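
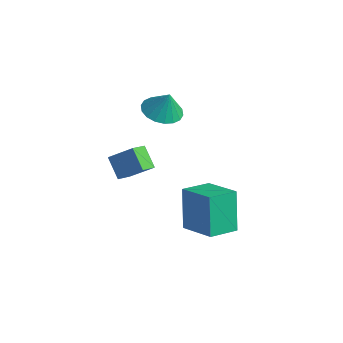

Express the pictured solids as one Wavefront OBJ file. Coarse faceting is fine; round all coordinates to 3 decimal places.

v -0.603 -0.319 -2.622
v -1.488 -0.143 -1.772
v -0.815 0.529 -3.019
v -1.7 0.705 -2.169
v 0.34 0.315 -1.771
v -0.545 0.491 -0.921
v 0.128 1.163 -2.168
v -0.757 1.339 -1.318
v 2.129 1.066 -4.984
v 1.517 1.543 -2.99
v 2.236 2.528 -5.301
v 1.624 3.005 -3.307
v 3.916 1.055 -4.433
v 3.304 1.532 -2.439
v 4.023 2.517 -4.75
v 3.411 2.994 -2.756
v -2.412 3.766 -1.052
v -1.909 2.905 -1.12
v -2.028 3.894 0.172
v -1.607 3.206 -1.247
v -1.464 3.619 -1.334
v -1.509 4.06 -1.366
v -1.733 4.443 -1.336
v -2.092 4.693 -1.25
v -2.514 4.758 -1.124
v -2.915 4.628 -0.984
v -3.217 4.326 -0.858
v -3.36 3.914 -0.771
v -3.315 3.472 -0.739
v -3.091 3.089 -0.769
v -2.732 2.84 -0.855
v -2.31 2.774 -0.981
f 2 4 1
f 5 2 1
f 1 4 3
f 3 5 1
f 2 8 4
f 6 2 5
f 6 8 2
f 4 8 3
f 7 5 3
f 3 8 7
f 7 6 5
f 8 6 7
f 10 12 9
f 13 10 9
f 9 12 11
f 11 13 9
f 10 16 12
f 14 10 13
f 14 16 10
f 12 16 11
f 15 13 11
f 11 16 15
f 15 14 13
f 16 14 15
f 18 17 20
f 18 20 19
f 20 17 21
f 20 21 19
f 21 17 22
f 21 22 19
f 22 17 23
f 22 23 19
f 23 17 24
f 23 24 19
f 24 17 25
f 24 25 19
f 25 17 26
f 25 26 19
f 26 17 27
f 26 27 19
f 27 17 28
f 27 28 19
f 28 17 29
f 28 29 19
f 29 17 30
f 29 30 19
f 30 17 31
f 30 31 19
f 31 17 32
f 31 32 19
f 32 17 18
f 32 18 19



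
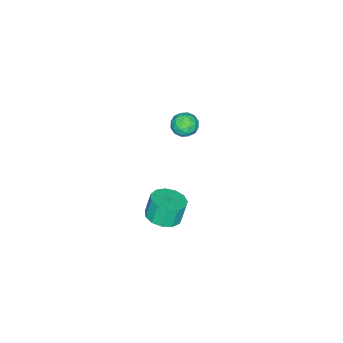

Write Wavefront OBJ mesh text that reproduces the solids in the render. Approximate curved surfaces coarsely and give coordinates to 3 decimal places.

v -3.18 0.766 -2.873
v -2.666 0.874 -3.476
v -3.834 -0.094 -3.584
v -3.32 0.014 -4.187
v -3.08 -0.351 -3.517
v -2.676 0.181 -3.078
v -3.824 0.599 -3.982
v -3.42 1.131 -3.543
v -3.064 0.77 -4.161
v -2.604 0.183 -3.874
v -3.896 0.597 -3.186
v -3.436 0.01 -2.899
v -2.866 0.896 -3.112
v -3.634 -0.116 -3.948
v -3.493 -0.33 -3.554
v -3.191 -0.267 -3.908
v -2.872 0.488 -2.878
v -2.57 0.552 -3.232
v -2.813 -0.168 -3.256
v -3.93 0.228 -3.828
v -3.628 0.292 -4.182
v -3.309 1.047 -3.152
v -3.007 1.11 -3.506
v -3.687 0.948 -3.804
v -2.798 0.898 -3.869
v -3.182 0.392 -4.287
v -3.478 0.736 -4.167
v -3.241 1.049 -3.909
v -2.527 0.553 -3.7
v -2.911 0.047 -4.118
v -2.771 -0.167 -3.724
v -2.533 0.146 -3.466
v -2.761 0.492 -4.103
v -3.589 0.733 -2.942
v -3.973 0.227 -3.36
v -3.967 0.634 -3.594
v -3.729 0.947 -3.336
v -3.318 0.388 -2.773
v -3.702 -0.118 -3.191
v -3.259 -0.269 -3.151
v -3.022 0.044 -2.893
v -3.739 0.288 -2.957
v 3.581 3.396 -3.28
v 4.481 3.31 -3.026
v 4.16 3.438 -1.845
v 3.259 3.524 -2.1
v 4.397 3.827 -3.105
v 4.076 3.955 -1.924
v 4.054 4.207 -3.24
v 3.733 4.335 -2.059
v 3.56 4.33 -3.387
v 3.239 4.458 -2.207
v 3.073 4.156 -3.501
v 2.752 4.284 -2.32
v 2.747 3.741 -3.544
v 2.426 3.869 -2.364
v 2.686 3.216 -3.504
v 2.364 3.344 -2.324
v 2.908 2.749 -3.393
v 2.587 2.877 -2.212
v 3.345 2.487 -3.246
v 3.023 2.615 -2.065
v 3.856 2.513 -3.11
v 3.535 2.642 -1.929
v 4.28 2.82 -3.028
v 3.958 2.949 -1.847
f 1 38 17
f 38 12 41
f 17 41 6
f 38 41 17
f 1 17 13
f 17 6 18
f 13 18 2
f 17 18 13
f 1 13 22
f 13 2 23
f 22 23 8
f 13 23 22
f 1 22 34
f 22 8 37
f 34 37 11
f 22 37 34
f 1 34 38
f 34 11 42
f 38 42 12
f 34 42 38
f 2 18 29
f 18 6 32
f 29 32 10
f 18 32 29
f 6 41 19
f 41 12 40
f 19 40 5
f 41 40 19
f 12 42 39
f 42 11 35
f 39 35 3
f 42 35 39
f 11 37 36
f 37 8 24
f 36 24 7
f 37 24 36
f 8 23 28
f 23 2 25
f 28 25 9
f 23 25 28
f 4 30 16
f 30 10 31
f 16 31 5
f 30 31 16
f 4 16 14
f 16 5 15
f 14 15 3
f 16 15 14
f 4 14 21
f 14 3 20
f 21 20 7
f 14 20 21
f 4 21 26
f 21 7 27
f 26 27 9
f 21 27 26
f 4 26 30
f 26 9 33
f 30 33 10
f 26 33 30
f 5 31 19
f 31 10 32
f 19 32 6
f 31 32 19
f 3 15 39
f 15 5 40
f 39 40 12
f 15 40 39
f 7 20 36
f 20 3 35
f 36 35 11
f 20 35 36
f 9 27 28
f 27 7 24
f 28 24 8
f 27 24 28
f 10 33 29
f 33 9 25
f 29 25 2
f 33 25 29
f 44 43 47
f 44 47 45
f 45 47 48
f 45 48 46
f 47 43 49
f 47 49 48
f 48 49 50
f 48 50 46
f 49 43 51
f 49 51 50
f 50 51 52
f 50 52 46
f 51 43 53
f 51 53 52
f 52 53 54
f 52 54 46
f 53 43 55
f 53 55 54
f 54 55 56
f 54 56 46
f 55 43 57
f 55 57 56
f 56 57 58
f 56 58 46
f 57 43 59
f 57 59 58
f 58 59 60
f 58 60 46
f 59 43 61
f 59 61 60
f 60 61 62
f 60 62 46
f 61 43 63
f 61 63 62
f 62 63 64
f 62 64 46
f 63 43 65
f 63 65 64
f 64 65 66
f 64 66 46
f 65 43 44
f 65 44 66
f 66 44 45
f 66 45 46



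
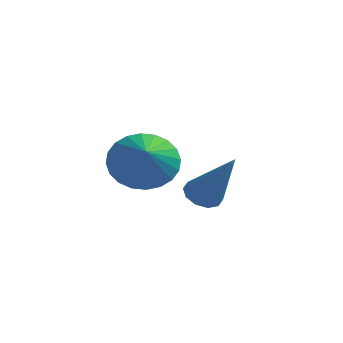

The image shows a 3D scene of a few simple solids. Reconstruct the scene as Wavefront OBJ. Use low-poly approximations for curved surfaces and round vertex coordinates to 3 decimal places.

v -1.084 1.502 -1.324
v -0.617 1.439 -1.662
v 0.004 1.038 0.264
v -0.631 1.781 -1.553
v -0.817 2.016 -1.357
v -1.106 2.054 -1.148
v -1.386 1.882 -1.006
v -1.551 1.564 -0.985
v -1.538 1.223 -1.094
v -1.352 0.988 -1.291
v -1.063 0.95 -1.5
v -0.783 1.122 -1.642
v -3.563 3.107 -1.073
v -2.928 2.84 -1.852
v -3.017 2.113 -0.287
v -2.704 3.117 -1.658
v -2.61 3.392 -1.375
v -2.661 3.624 -1.046
v -2.85 3.777 -0.721
v -3.147 3.828 -0.45
v -3.508 3.77 -0.273
v -3.877 3.61 -0.218
v -4.198 3.374 -0.294
v -4.423 3.097 -0.488
v -4.517 2.822 -0.771
v -4.465 2.59 -1.1
v -4.277 2.437 -1.425
v -3.979 2.386 -1.696
v -3.619 2.445 -1.873
v -3.25 2.604 -1.927
f 2 1 4
f 2 4 3
f 4 1 5
f 4 5 3
f 5 1 6
f 5 6 3
f 6 1 7
f 6 7 3
f 7 1 8
f 7 8 3
f 8 1 9
f 8 9 3
f 9 1 10
f 9 10 3
f 10 1 11
f 10 11 3
f 11 1 12
f 11 12 3
f 12 1 2
f 12 2 3
f 14 13 16
f 14 16 15
f 16 13 17
f 16 17 15
f 17 13 18
f 17 18 15
f 18 13 19
f 18 19 15
f 19 13 20
f 19 20 15
f 20 13 21
f 20 21 15
f 21 13 22
f 21 22 15
f 22 13 23
f 22 23 15
f 23 13 24
f 23 24 15
f 24 13 25
f 24 25 15
f 25 13 26
f 25 26 15
f 26 13 27
f 26 27 15
f 27 13 28
f 27 28 15
f 28 13 29
f 28 29 15
f 29 13 30
f 29 30 15
f 30 13 14
f 30 14 15



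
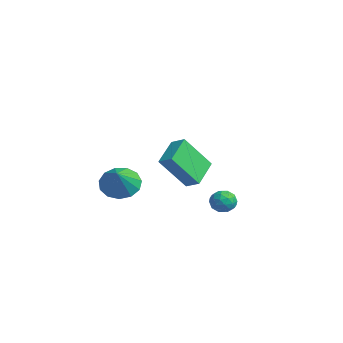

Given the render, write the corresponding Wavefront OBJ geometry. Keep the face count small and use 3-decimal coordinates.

v -2.873 -3.16 -1.051
v -2.238 -3.476 -1.865
v -1.727 -3.8 0.091
v -2.065 -2.91 -1.722
v -2.149 -2.424 -1.366
v -2.462 -2.172 -0.91
v -2.907 -2.233 -0.499
v -3.34 -2.589 -0.263
v -3.626 -3.126 -0.277
v -3.672 -3.674 -0.537
v -3.465 -4.059 -0.961
v -3.07 -4.159 -1.413
v -2.612 -3.941 -1.75
v 1.849 0.937 -1.512
v 2.277 0.352 -1.523
v 1.003 0.308 -0.997
v 1.431 -0.277 -1.008
v 1.591 0.282 -0.573
v 2.114 0.67 -0.892
v 1.166 -0.01 -1.628
v 1.689 0.378 -1.947
v 1.855 -0.234 -1.595
v 2.118 -0.053 -0.943
v 1.162 0.713 -1.577
v 1.425 0.894 -0.925
v 2.137 0.7 -1.563
v 1.143 -0.04 -0.957
v 1.237 0.289 -0.702
v 1.489 -0.055 -0.708
v 2.042 0.887 -1.192
v 2.293 0.543 -1.199
v 1.89 0.502 -0.64
v 0.987 0.117 -1.321
v 1.238 -0.227 -1.328
v 1.791 0.715 -1.812
v 2.043 0.371 -1.818
v 1.39 0.158 -1.88
v 2.141 0.011 -1.611
v 1.644 -0.358 -1.308
v 1.488 -0.201 -1.673
v 1.795 0.027 -1.86
v 2.296 0.117 -1.228
v 1.798 -0.252 -0.925
v 1.892 0.076 -0.67
v 2.2 0.305 -0.857
v 2.047 -0.227 -1.27
v 1.482 0.912 -1.595
v 0.984 0.543 -1.292
v 1.08 0.355 -1.663
v 1.388 0.584 -1.85
v 1.636 1.018 -1.212
v 1.139 0.649 -0.909
v 1.485 0.633 -0.66
v 1.792 0.861 -0.847
v 1.233 0.887 -1.25
v 3.587 -3.89 2.597
v 2.586 -2.798 3.369
v 3.72 -2.565 0.896
v 2.719 -1.474 1.668
v 4.241 -3.526 2.932
v 3.24 -2.435 3.704
v 4.374 -2.202 1.231
v 3.373 -1.11 2.003
f 2 1 4
f 2 4 3
f 4 1 5
f 4 5 3
f 5 1 6
f 5 6 3
f 6 1 7
f 6 7 3
f 7 1 8
f 7 8 3
f 8 1 9
f 8 9 3
f 9 1 10
f 9 10 3
f 10 1 11
f 10 11 3
f 11 1 12
f 11 12 3
f 12 1 13
f 12 13 3
f 13 1 2
f 13 2 3
f 14 51 30
f 51 25 54
f 30 54 19
f 51 54 30
f 14 30 26
f 30 19 31
f 26 31 15
f 30 31 26
f 14 26 35
f 26 15 36
f 35 36 21
f 26 36 35
f 14 35 47
f 35 21 50
f 47 50 24
f 35 50 47
f 14 47 51
f 47 24 55
f 51 55 25
f 47 55 51
f 15 31 42
f 31 19 45
f 42 45 23
f 31 45 42
f 19 54 32
f 54 25 53
f 32 53 18
f 54 53 32
f 25 55 52
f 55 24 48
f 52 48 16
f 55 48 52
f 24 50 49
f 50 21 37
f 49 37 20
f 50 37 49
f 21 36 41
f 36 15 38
f 41 38 22
f 36 38 41
f 17 43 29
f 43 23 44
f 29 44 18
f 43 44 29
f 17 29 27
f 29 18 28
f 27 28 16
f 29 28 27
f 17 27 34
f 27 16 33
f 34 33 20
f 27 33 34
f 17 34 39
f 34 20 40
f 39 40 22
f 34 40 39
f 17 39 43
f 39 22 46
f 43 46 23
f 39 46 43
f 18 44 32
f 44 23 45
f 32 45 19
f 44 45 32
f 16 28 52
f 28 18 53
f 52 53 25
f 28 53 52
f 20 33 49
f 33 16 48
f 49 48 24
f 33 48 49
f 22 40 41
f 40 20 37
f 41 37 21
f 40 37 41
f 23 46 42
f 46 22 38
f 42 38 15
f 46 38 42
f 57 59 56
f 60 57 56
f 56 59 58
f 58 60 56
f 57 63 59
f 61 57 60
f 61 63 57
f 59 63 58
f 62 60 58
f 58 63 62
f 62 61 60
f 63 61 62



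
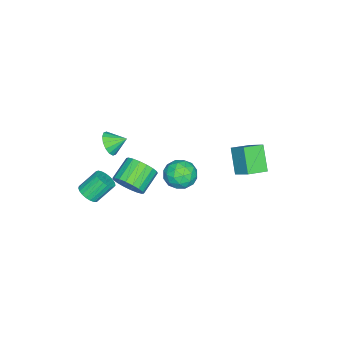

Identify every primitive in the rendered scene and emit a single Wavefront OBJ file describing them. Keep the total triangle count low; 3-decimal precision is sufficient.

v 0.753 -2.604 1.737
v 1.312 -2.729 2.267
v 0.487 -1.736 2.223
v 1.49 -2.512 1.977
v 1.47 -2.32 1.622
v 1.259 -2.203 1.299
v 0.912 -2.194 1.092
v 0.523 -2.295 1.059
v 0.195 -2.479 1.207
v 0.017 -2.696 1.497
v 0.036 -2.888 1.851
v 0.247 -3.005 2.175
v 0.594 -3.014 2.381
v 0.984 -2.913 2.415
v -0.023 -1.946 -2.405
v 0.465 -1.859 -1.571
v -0.828 -1.588 -0.841
v -1.317 -1.674 -1.675
v 0.464 -1.455 -1.724
v -0.83 -1.184 -0.994
v 0.366 -1.149 -2.012
v -0.928 -0.878 -1.282
v 0.191 -1 -2.377
v -1.103 -0.729 -1.647
v -0.027 -1.038 -2.748
v -1.32 -0.767 -2.018
v -0.243 -1.256 -3.051
v -1.537 -0.985 -2.321
v -0.416 -1.611 -3.226
v -1.71 -1.34 -2.496
v -0.512 -2.032 -3.239
v -1.805 -1.761 -2.509
v -0.51 -2.436 -3.086
v -1.804 -2.165 -2.356
v -0.412 -2.742 -2.798
v -1.706 -2.471 -2.068
v -0.237 -2.891 -2.433
v -1.531 -2.62 -1.703
v -0.02 -2.853 -2.062
v -1.313 -2.582 -1.332
v 0.197 -2.635 -1.759
v -1.097 -2.364 -1.029
v 0.37 -2.28 -1.584
v -0.924 -2.009 -0.854
v 1.543 -3.572 -2.271
v 1.983 -3.051 -2.38
v 1.357 -2.308 -1.358
v 0.917 -2.828 -1.249
v 1.768 -2.987 -2.559
v 1.142 -2.243 -1.537
v 1.514 -3.023 -2.688
v 0.888 -2.279 -1.666
v 1.266 -3.154 -2.745
v 0.64 -2.41 -1.723
v 1.065 -3.357 -2.72
v 0.439 -2.614 -1.698
v 0.947 -3.598 -2.617
v 0.321 -2.854 -1.596
v 0.932 -3.834 -2.454
v 0.306 -3.09 -1.433
v 1.022 -4.025 -2.26
v 0.396 -3.281 -1.239
v 1.203 -4.137 -2.068
v 0.577 -3.393 -1.046
v 1.443 -4.152 -1.91
v 0.817 -3.408 -0.889
v 1.699 -4.066 -1.815
v 1.073 -3.322 -0.794
v 1.929 -3.895 -1.799
v 1.303 -3.151 -0.777
v 2.092 -3.668 -1.864
v 1.466 -2.924 -0.843
v 2.16 -3.424 -2
v 1.534 -2.681 -0.978
v 2.121 -3.206 -2.182
v 1.496 -2.463 -1.161
v -2.867 0.583 -2.941
v -2.229 -0.203 -3.064
v -3.951 -0.137 -3.956
v -3.313 -0.923 -4.079
v -3.772 -0.775 -3.181
v -3.103 -0.33 -2.553
v -3.077 -0.01 -4.467
v -2.408 0.435 -3.839
v -2.359 -0.569 -4.007
v -2.789 -1.043 -3.212
v -3.391 0.703 -3.808
v -3.821 0.229 -3.013
v -2.453 0.254 -2.914
v -3.727 -0.594 -4.106
v -3.997 -0.507 -3.578
v -3.622 -0.969 -3.651
v -2.966 0.179 -2.613
v -2.591 -0.283 -2.686
v -3.499 -0.62 -2.754
v -3.589 -0.057 -4.334
v -3.214 -0.519 -4.407
v -2.558 0.629 -3.369
v -2.183 0.167 -3.442
v -2.681 0.28 -4.266
v -2.154 -0.424 -3.54
v -2.791 -0.848 -4.137
v -2.653 -0.311 -4.364
v -2.259 -0.049 -3.996
v -2.407 -0.702 -3.073
v -3.044 -1.126 -3.669
v -3.314 -1.039 -3.141
v -2.92 -0.777 -2.773
v -2.483 -0.918 -3.627
v -3.136 0.786 -3.351
v -3.773 0.362 -3.947
v -3.26 0.437 -4.247
v -2.866 0.699 -3.879
v -3.389 0.508 -2.883
v -4.026 0.084 -3.48
v -3.921 -0.291 -3.024
v -3.527 -0.029 -2.656
v -3.697 0.578 -3.393
v -4.689 3.281 -1.071
v -4.215 4.179 -0.308
v -3.761 3.894 -2.37
v -3.288 4.793 -1.607
v -3.732 2.507 -0.753
v -3.259 3.406 0.01
v -2.805 3.121 -2.052
v -2.331 4.019 -1.289
f 2 1 4
f 2 4 3
f 4 1 5
f 4 5 3
f 5 1 6
f 5 6 3
f 6 1 7
f 6 7 3
f 7 1 8
f 7 8 3
f 8 1 9
f 8 9 3
f 9 1 10
f 9 10 3
f 10 1 11
f 10 11 3
f 11 1 12
f 11 12 3
f 12 1 13
f 12 13 3
f 13 1 14
f 13 14 3
f 14 1 2
f 14 2 3
f 16 15 19
f 16 19 17
f 17 19 20
f 17 20 18
f 19 15 21
f 19 21 20
f 20 21 22
f 20 22 18
f 21 15 23
f 21 23 22
f 22 23 24
f 22 24 18
f 23 15 25
f 23 25 24
f 24 25 26
f 24 26 18
f 25 15 27
f 25 27 26
f 26 27 28
f 26 28 18
f 27 15 29
f 27 29 28
f 28 29 30
f 28 30 18
f 29 15 31
f 29 31 30
f 30 31 32
f 30 32 18
f 31 15 33
f 31 33 32
f 32 33 34
f 32 34 18
f 33 15 35
f 33 35 34
f 34 35 36
f 34 36 18
f 35 15 37
f 35 37 36
f 36 37 38
f 36 38 18
f 37 15 39
f 37 39 38
f 38 39 40
f 38 40 18
f 39 15 41
f 39 41 40
f 40 41 42
f 40 42 18
f 41 15 43
f 41 43 42
f 42 43 44
f 42 44 18
f 43 15 16
f 43 16 44
f 44 16 17
f 44 17 18
f 46 45 49
f 46 49 47
f 47 49 50
f 47 50 48
f 49 45 51
f 49 51 50
f 50 51 52
f 50 52 48
f 51 45 53
f 51 53 52
f 52 53 54
f 52 54 48
f 53 45 55
f 53 55 54
f 54 55 56
f 54 56 48
f 55 45 57
f 55 57 56
f 56 57 58
f 56 58 48
f 57 45 59
f 57 59 58
f 58 59 60
f 58 60 48
f 59 45 61
f 59 61 60
f 60 61 62
f 60 62 48
f 61 45 63
f 61 63 62
f 62 63 64
f 62 64 48
f 63 45 65
f 63 65 64
f 64 65 66
f 64 66 48
f 65 45 67
f 65 67 66
f 66 67 68
f 66 68 48
f 67 45 69
f 67 69 68
f 68 69 70
f 68 70 48
f 69 45 71
f 69 71 70
f 70 71 72
f 70 72 48
f 71 45 73
f 71 73 72
f 72 73 74
f 72 74 48
f 73 45 75
f 73 75 74
f 74 75 76
f 74 76 48
f 75 45 46
f 75 46 76
f 76 46 47
f 76 47 48
f 77 114 93
f 114 88 117
f 93 117 82
f 114 117 93
f 77 93 89
f 93 82 94
f 89 94 78
f 93 94 89
f 77 89 98
f 89 78 99
f 98 99 84
f 89 99 98
f 77 98 110
f 98 84 113
f 110 113 87
f 98 113 110
f 77 110 114
f 110 87 118
f 114 118 88
f 110 118 114
f 78 94 105
f 94 82 108
f 105 108 86
f 94 108 105
f 82 117 95
f 117 88 116
f 95 116 81
f 117 116 95
f 88 118 115
f 118 87 111
f 115 111 79
f 118 111 115
f 87 113 112
f 113 84 100
f 112 100 83
f 113 100 112
f 84 99 104
f 99 78 101
f 104 101 85
f 99 101 104
f 80 106 92
f 106 86 107
f 92 107 81
f 106 107 92
f 80 92 90
f 92 81 91
f 90 91 79
f 92 91 90
f 80 90 97
f 90 79 96
f 97 96 83
f 90 96 97
f 80 97 102
f 97 83 103
f 102 103 85
f 97 103 102
f 80 102 106
f 102 85 109
f 106 109 86
f 102 109 106
f 81 107 95
f 107 86 108
f 95 108 82
f 107 108 95
f 79 91 115
f 91 81 116
f 115 116 88
f 91 116 115
f 83 96 112
f 96 79 111
f 112 111 87
f 96 111 112
f 85 103 104
f 103 83 100
f 104 100 84
f 103 100 104
f 86 109 105
f 109 85 101
f 105 101 78
f 109 101 105
f 120 122 119
f 123 120 119
f 119 122 121
f 121 123 119
f 120 126 122
f 124 120 123
f 124 126 120
f 122 126 121
f 125 123 121
f 121 126 125
f 125 124 123
f 126 124 125



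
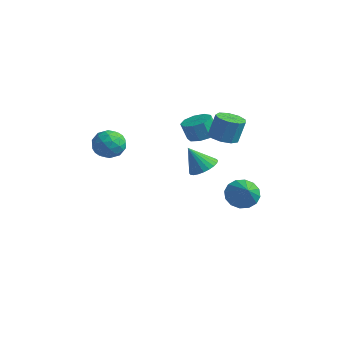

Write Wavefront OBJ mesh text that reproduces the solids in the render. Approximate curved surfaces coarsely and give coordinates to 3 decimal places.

v 2.022 3.558 -1.737
v 2.394 2.956 -2.566
v 3.178 2.822 -0.683
v 2.704 3.428 -2.577
v 2.831 3.934 -2.363
v 2.742 4.339 -1.981
v 2.459 4.536 -1.534
v 2.059 4.47 -1.141
v 1.649 4.16 -0.908
v 1.339 3.689 -0.897
v 1.212 3.183 -1.111
v 1.302 2.777 -1.493
v 1.584 2.581 -1.94
v 1.984 2.646 -2.333
v 1.448 2.495 3.163
v 1.971 1.738 3.296
v 2.175 2.147 4.829
v 1.652 2.905 4.697
v 2.337 2.227 3.117
v 2.541 2.636 4.65
v 2.287 2.841 2.959
v 2.491 3.25 4.493
v 1.844 3.294 2.898
v 2.048 3.703 4.431
v 1.216 3.373 2.96
v 1.42 3.782 4.493
v 0.696 3.041 3.118
v 0.9 3.45 4.651
v 0.529 2.454 3.297
v 0.732 2.864 4.83
v 0.791 1.887 3.413
v 0.995 2.296 4.947
v 1.361 1.604 3.413
v 1.565 2.013 4.946
v -0.836 -3.27 4.543
v -0.329 -3.671 3.7
v -2.231 -4.189 4.14
v -1.724 -4.59 3.297
v -1.422 -4.864 4.278
v -0.56 -4.296 4.527
v -2 -3.564 3.313
v -1.138 -2.996 3.562
v -1.049 -3.853 2.94
v -0.692 -4.656 3.536
v -1.868 -3.204 4.304
v -1.511 -4.007 4.9
v -0.46 -3.39 4.156
v -2.1 -4.47 3.684
v -1.923 -4.631 4.26
v -1.625 -4.866 3.765
v -0.596 -3.757 4.642
v -0.298 -3.993 4.147
v -0.941 -4.694 4.487
v -2.262 -3.867 3.693
v -1.964 -4.103 3.198
v -0.935 -2.994 4.075
v -0.637 -3.229 3.58
v -1.619 -3.166 3.353
v -0.585 -3.732 3.214
v -1.405 -4.272 2.978
v -1.567 -3.669 2.987
v -1.06 -3.336 3.133
v -0.375 -4.204 3.565
v -1.195 -4.744 3.328
v -1.018 -4.905 3.905
v -0.511 -4.572 4.051
v -0.798 -4.311 3.118
v -1.365 -3.116 4.512
v -2.185 -3.656 4.275
v -2.049 -3.288 3.789
v -1.542 -2.955 3.935
v -1.155 -3.588 4.862
v -1.975 -4.128 4.626
v -1.5 -4.524 4.707
v -0.993 -4.191 4.853
v -1.762 -3.549 4.722
v 1.475 0.877 1.335
v 2.012 1.501 1.829
v 0.745 0.323 2.825
v 1.708 1.707 1.756
v 1.368 1.787 1.62
v 1.045 1.728 1.44
v 0.787 1.54 1.243
v 0.635 1.25 1.061
v 0.61 0.904 0.921
v 0.717 0.554 0.843
v 0.939 0.252 0.84
v 1.243 0.046 0.913
v 1.583 -0.034 1.049
v 1.906 0.025 1.23
v 2.163 0.213 1.426
v 2.316 0.503 1.608
v 2.341 0.849 1.749
v 2.234 1.199 1.826
v -1.55 3.828 1.812
v -0.625 3.539 2.012
v -0.964 3.282 3.209
v -1.89 3.572 3.008
v -0.692 4.201 2.135
v -1.032 3.945 3.332
v -1.161 4.689 2.107
v -1.501 4.433 3.303
v -1.812 4.774 1.94
v -2.151 4.518 3.137
v -2.34 4.417 1.714
v -2.68 4.16 2.91
v -2.499 3.784 1.533
v -2.839 3.527 2.729
v -2.214 3.171 1.483
v -2.553 2.915 2.679
v -1.618 2.867 1.586
v -1.958 2.61 2.783
v -0.991 3.012 1.796
v -1.33 2.755 2.992
f 2 1 4
f 2 4 3
f 4 1 5
f 4 5 3
f 5 1 6
f 5 6 3
f 6 1 7
f 6 7 3
f 7 1 8
f 7 8 3
f 8 1 9
f 8 9 3
f 9 1 10
f 9 10 3
f 10 1 11
f 10 11 3
f 11 1 12
f 11 12 3
f 12 1 13
f 12 13 3
f 13 1 14
f 13 14 3
f 14 1 2
f 14 2 3
f 16 15 19
f 16 19 17
f 17 19 20
f 17 20 18
f 19 15 21
f 19 21 20
f 20 21 22
f 20 22 18
f 21 15 23
f 21 23 22
f 22 23 24
f 22 24 18
f 23 15 25
f 23 25 24
f 24 25 26
f 24 26 18
f 25 15 27
f 25 27 26
f 26 27 28
f 26 28 18
f 27 15 29
f 27 29 28
f 28 29 30
f 28 30 18
f 29 15 31
f 29 31 30
f 30 31 32
f 30 32 18
f 31 15 33
f 31 33 32
f 32 33 34
f 32 34 18
f 33 15 16
f 33 16 34
f 34 16 17
f 34 17 18
f 35 72 51
f 72 46 75
f 51 75 40
f 72 75 51
f 35 51 47
f 51 40 52
f 47 52 36
f 51 52 47
f 35 47 56
f 47 36 57
f 56 57 42
f 47 57 56
f 35 56 68
f 56 42 71
f 68 71 45
f 56 71 68
f 35 68 72
f 68 45 76
f 72 76 46
f 68 76 72
f 36 52 63
f 52 40 66
f 63 66 44
f 52 66 63
f 40 75 53
f 75 46 74
f 53 74 39
f 75 74 53
f 46 76 73
f 76 45 69
f 73 69 37
f 76 69 73
f 45 71 70
f 71 42 58
f 70 58 41
f 71 58 70
f 42 57 62
f 57 36 59
f 62 59 43
f 57 59 62
f 38 64 50
f 64 44 65
f 50 65 39
f 64 65 50
f 38 50 48
f 50 39 49
f 48 49 37
f 50 49 48
f 38 48 55
f 48 37 54
f 55 54 41
f 48 54 55
f 38 55 60
f 55 41 61
f 60 61 43
f 55 61 60
f 38 60 64
f 60 43 67
f 64 67 44
f 60 67 64
f 39 65 53
f 65 44 66
f 53 66 40
f 65 66 53
f 37 49 73
f 49 39 74
f 73 74 46
f 49 74 73
f 41 54 70
f 54 37 69
f 70 69 45
f 54 69 70
f 43 61 62
f 61 41 58
f 62 58 42
f 61 58 62
f 44 67 63
f 67 43 59
f 63 59 36
f 67 59 63
f 78 77 80
f 78 80 79
f 80 77 81
f 80 81 79
f 81 77 82
f 81 82 79
f 82 77 83
f 82 83 79
f 83 77 84
f 83 84 79
f 84 77 85
f 84 85 79
f 85 77 86
f 85 86 79
f 86 77 87
f 86 87 79
f 87 77 88
f 87 88 79
f 88 77 89
f 88 89 79
f 89 77 90
f 89 90 79
f 90 77 91
f 90 91 79
f 91 77 92
f 91 92 79
f 92 77 93
f 92 93 79
f 93 77 94
f 93 94 79
f 94 77 78
f 94 78 79
f 96 95 99
f 96 99 97
f 97 99 100
f 97 100 98
f 99 95 101
f 99 101 100
f 100 101 102
f 100 102 98
f 101 95 103
f 101 103 102
f 102 103 104
f 102 104 98
f 103 95 105
f 103 105 104
f 104 105 106
f 104 106 98
f 105 95 107
f 105 107 106
f 106 107 108
f 106 108 98
f 107 95 109
f 107 109 108
f 108 109 110
f 108 110 98
f 109 95 111
f 109 111 110
f 110 111 112
f 110 112 98
f 111 95 113
f 111 113 112
f 112 113 114
f 112 114 98
f 113 95 96
f 113 96 114
f 114 96 97
f 114 97 98



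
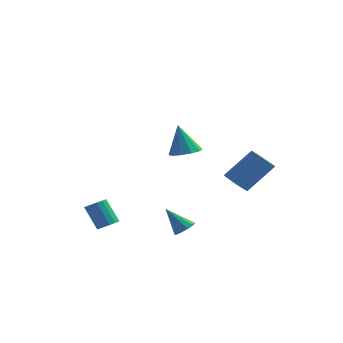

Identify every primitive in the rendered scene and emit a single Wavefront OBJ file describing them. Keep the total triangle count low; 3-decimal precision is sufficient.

v -2.791 -2.048 -3.747
v -2.508 -2.528 -3.475
v -3.327 -2.252 -2.14
v -3.609 -1.772 -2.413
v -2.321 -2.275 -3.412
v -3.14 -1.999 -2.078
v -2.259 -1.961 -3.439
v -3.078 -1.685 -2.105
v -2.34 -1.67 -3.549
v -3.159 -1.395 -2.214
v -2.542 -1.481 -3.712
v -3.361 -1.205 -2.377
v -2.81 -1.443 -3.884
v -3.629 -1.168 -2.549
v -3.073 -1.568 -4.02
v -3.892 -1.292 -2.685
v -3.26 -1.821 -4.082
v -4.079 -1.545 -2.748
v -3.322 -2.135 -4.055
v -4.141 -1.859 -2.721
v -3.241 -2.425 -3.946
v -4.06 -2.15 -2.611
v -3.039 -2.615 -3.783
v -3.858 -2.339 -2.448
v -2.771 -2.652 -3.611
v -3.59 -2.377 -2.276
v 1.802 -3.33 -2.796
v 2.254 -3.096 -2.424
v 0.798 -3.35 -1.564
v 2.058 -2.797 -2.579
v 1.765 -2.702 -2.817
v 1.486 -2.847 -3.047
v 1.328 -3.177 -3.181
v 1.351 -3.565 -3.168
v 1.547 -3.864 -3.013
v 1.84 -3.959 -2.775
v 2.119 -3.814 -2.545
v 2.277 -3.484 -2.411
v 2.522 2.48 -1.734
v 3.023 1.843 -1.741
v 4.218 2.763 -0.154
v 3.718 3.4 -0.146
v 3.166 2.047 -1.967
v 4.361 2.968 -0.38
v 3.198 2.326 -2.153
v 4.393 3.247 -0.566
v 3.113 2.631 -2.267
v 4.308 3.552 -0.679
v 2.926 2.911 -2.288
v 4.121 3.832 -0.701
v 2.669 3.116 -2.213
v 3.865 4.036 -0.626
v 2.387 3.21 -2.056
v 3.582 4.131 -0.468
v 2.128 3.179 -1.843
v 3.324 4.1 -0.255
v 1.938 3.026 -1.611
v 3.133 3.947 -0.023
v 1.848 2.779 -1.4
v 3.043 3.7 0.188
v 1.875 2.481 -1.247
v 3.07 3.401 0.341
v 2.014 2.182 -1.178
v 3.209 3.102 0.409
v 2.241 1.934 -1.205
v 3.436 2.855 0.382
v 2.516 1.781 -1.324
v 3.712 2.702 0.263
v 2.793 1.749 -1.513
v 3.988 2.669 0.074
v 1.822 -3.308 2.416
v 2.607 -3.491 2.65
v 1.358 -3.132 4.104
v 2.574 -2.977 2.587
v 2.254 -2.589 2.459
v 1.768 -2.476 2.314
v 1.303 -2.681 2.208
v 1.036 -3.125 2.181
v 1.069 -3.639 2.244
v 1.389 -4.027 2.372
v 1.875 -4.14 2.517
v 2.34 -3.936 2.623
f 2 1 5
f 2 5 3
f 3 5 6
f 3 6 4
f 5 1 7
f 5 7 6
f 6 7 8
f 6 8 4
f 7 1 9
f 7 9 8
f 8 9 10
f 8 10 4
f 9 1 11
f 9 11 10
f 10 11 12
f 10 12 4
f 11 1 13
f 11 13 12
f 12 13 14
f 12 14 4
f 13 1 15
f 13 15 14
f 14 15 16
f 14 16 4
f 15 1 17
f 15 17 16
f 16 17 18
f 16 18 4
f 17 1 19
f 17 19 18
f 18 19 20
f 18 20 4
f 19 1 21
f 19 21 20
f 20 21 22
f 20 22 4
f 21 1 23
f 21 23 22
f 22 23 24
f 22 24 4
f 23 1 25
f 23 25 24
f 24 25 26
f 24 26 4
f 25 1 2
f 25 2 26
f 26 2 3
f 26 3 4
f 28 27 30
f 28 30 29
f 30 27 31
f 30 31 29
f 31 27 32
f 31 32 29
f 32 27 33
f 32 33 29
f 33 27 34
f 33 34 29
f 34 27 35
f 34 35 29
f 35 27 36
f 35 36 29
f 36 27 37
f 36 37 29
f 37 27 38
f 37 38 29
f 38 27 28
f 38 28 29
f 40 39 43
f 40 43 41
f 41 43 44
f 41 44 42
f 43 39 45
f 43 45 44
f 44 45 46
f 44 46 42
f 45 39 47
f 45 47 46
f 46 47 48
f 46 48 42
f 47 39 49
f 47 49 48
f 48 49 50
f 48 50 42
f 49 39 51
f 49 51 50
f 50 51 52
f 50 52 42
f 51 39 53
f 51 53 52
f 52 53 54
f 52 54 42
f 53 39 55
f 53 55 54
f 54 55 56
f 54 56 42
f 55 39 57
f 55 57 56
f 56 57 58
f 56 58 42
f 57 39 59
f 57 59 58
f 58 59 60
f 58 60 42
f 59 39 61
f 59 61 60
f 60 61 62
f 60 62 42
f 61 39 63
f 61 63 62
f 62 63 64
f 62 64 42
f 63 39 65
f 63 65 64
f 64 65 66
f 64 66 42
f 65 39 67
f 65 67 66
f 66 67 68
f 66 68 42
f 67 39 69
f 67 69 68
f 68 69 70
f 68 70 42
f 69 39 40
f 69 40 70
f 70 40 41
f 70 41 42
f 72 71 74
f 72 74 73
f 74 71 75
f 74 75 73
f 75 71 76
f 75 76 73
f 76 71 77
f 76 77 73
f 77 71 78
f 77 78 73
f 78 71 79
f 78 79 73
f 79 71 80
f 79 80 73
f 80 71 81
f 80 81 73
f 81 71 82
f 81 82 73
f 82 71 72
f 82 72 73



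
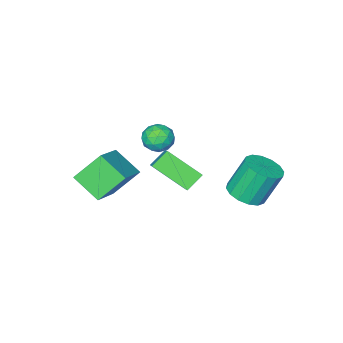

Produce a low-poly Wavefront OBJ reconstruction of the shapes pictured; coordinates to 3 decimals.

v -0.019 -1.875 1.512
v 1.454 -0.947 2.454
v -0.311 -0.602 0.714
v 1.163 0.326 1.657
v 1.037 -2.366 0.343
v 2.511 -1.438 1.286
v 0.746 -1.093 -0.454
v 2.219 -0.165 0.488
v -0.364 0.998 3.078
v 0.393 2.094 4.068
v -1.057 2.364 2.096
v -0.3 3.46 3.087
v 0.4 0.98 2.513
v 1.157 2.076 3.504
v -0.293 2.346 1.532
v 0.464 3.442 2.522
v -2.777 3.266 0.531
v -2.275 4.012 0.569
v -2.94 4.379 2.167
v -3.443 3.634 2.129
v -2.675 4.146 0.371
v -3.341 4.513 1.97
v -3.103 4.044 0.217
v -3.768 4.412 1.815
v -3.443 3.734 0.146
v -4.108 4.102 1.745
v -3.605 3.299 0.179
v -4.27 3.666 1.777
v -3.545 2.854 0.306
v -4.211 3.222 1.904
v -3.28 2.521 0.493
v -3.945 2.888 2.091
v -2.879 2.387 0.69
v -3.545 2.754 2.289
v -2.452 2.488 0.845
v -3.117 2.856 2.443
v -2.112 2.798 0.915
v -2.777 3.166 2.514
v -1.95 3.234 0.883
v -2.615 3.601 2.481
v -2.009 3.678 0.756
v -2.675 4.046 2.354
v -1.218 0.247 3.449
v -0.613 0.531 3.117
v -1.147 -0.731 2.743
v -0.542 -0.447 2.411
v -0.507 -0.673 3.122
v -0.55 -0.069 3.558
v -1.21 -0.131 2.302
v -1.253 0.473 2.738
v -0.607 0.297 2.408
v -0.173 -0.038 2.915
v -1.587 -0.162 2.945
v -1.153 -0.497 3.452
v -0.922 0.475 3.345
v -0.838 -0.675 2.515
v -0.818 -0.807 2.933
v -0.462 -0.641 2.738
v -0.885 0.122 3.604
v -0.529 0.289 3.409
v -0.467 -0.418 3.412
v -1.231 -0.489 2.451
v -0.875 -0.322 2.256
v -1.298 0.441 3.122
v -0.942 0.607 2.927
v -1.293 0.218 2.448
v -0.563 0.504 2.733
v -0.521 -0.071 2.318
v -0.914 0.115 2.254
v -0.939 0.47 2.511
v -0.307 0.307 3.031
v -0.266 -0.267 2.616
v -0.245 -0.4 3.034
v -0.271 -0.045 3.29
v -0.304 0.17 2.614
v -1.494 0.067 3.244
v -1.453 -0.507 2.829
v -1.489 -0.155 2.57
v -1.515 0.2 2.826
v -1.239 -0.129 3.542
v -1.197 -0.704 3.127
v -0.821 -0.67 3.349
v -0.846 -0.315 3.606
v -1.456 -0.37 3.246
f 2 4 1
f 5 2 1
f 1 4 3
f 3 5 1
f 2 8 4
f 6 2 5
f 6 8 2
f 4 8 3
f 7 5 3
f 3 8 7
f 7 6 5
f 8 6 7
f 10 12 9
f 13 10 9
f 9 12 11
f 11 13 9
f 10 16 12
f 14 10 13
f 14 16 10
f 12 16 11
f 15 13 11
f 11 16 15
f 15 14 13
f 16 14 15
f 18 17 21
f 18 21 19
f 19 21 22
f 19 22 20
f 21 17 23
f 21 23 22
f 22 23 24
f 22 24 20
f 23 17 25
f 23 25 24
f 24 25 26
f 24 26 20
f 25 17 27
f 25 27 26
f 26 27 28
f 26 28 20
f 27 17 29
f 27 29 28
f 28 29 30
f 28 30 20
f 29 17 31
f 29 31 30
f 30 31 32
f 30 32 20
f 31 17 33
f 31 33 32
f 32 33 34
f 32 34 20
f 33 17 35
f 33 35 34
f 34 35 36
f 34 36 20
f 35 17 37
f 35 37 36
f 36 37 38
f 36 38 20
f 37 17 39
f 37 39 38
f 38 39 40
f 38 40 20
f 39 17 41
f 39 41 40
f 40 41 42
f 40 42 20
f 41 17 18
f 41 18 42
f 42 18 19
f 42 19 20
f 43 80 59
f 80 54 83
f 59 83 48
f 80 83 59
f 43 59 55
f 59 48 60
f 55 60 44
f 59 60 55
f 43 55 64
f 55 44 65
f 64 65 50
f 55 65 64
f 43 64 76
f 64 50 79
f 76 79 53
f 64 79 76
f 43 76 80
f 76 53 84
f 80 84 54
f 76 84 80
f 44 60 71
f 60 48 74
f 71 74 52
f 60 74 71
f 48 83 61
f 83 54 82
f 61 82 47
f 83 82 61
f 54 84 81
f 84 53 77
f 81 77 45
f 84 77 81
f 53 79 78
f 79 50 66
f 78 66 49
f 79 66 78
f 50 65 70
f 65 44 67
f 70 67 51
f 65 67 70
f 46 72 58
f 72 52 73
f 58 73 47
f 72 73 58
f 46 58 56
f 58 47 57
f 56 57 45
f 58 57 56
f 46 56 63
f 56 45 62
f 63 62 49
f 56 62 63
f 46 63 68
f 63 49 69
f 68 69 51
f 63 69 68
f 46 68 72
f 68 51 75
f 72 75 52
f 68 75 72
f 47 73 61
f 73 52 74
f 61 74 48
f 73 74 61
f 45 57 81
f 57 47 82
f 81 82 54
f 57 82 81
f 49 62 78
f 62 45 77
f 78 77 53
f 62 77 78
f 51 69 70
f 69 49 66
f 70 66 50
f 69 66 70
f 52 75 71
f 75 51 67
f 71 67 44
f 75 67 71



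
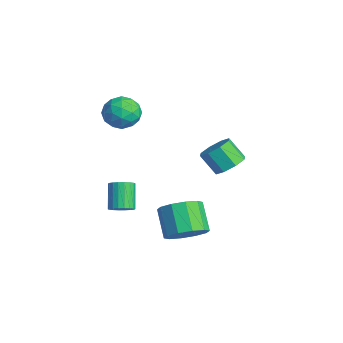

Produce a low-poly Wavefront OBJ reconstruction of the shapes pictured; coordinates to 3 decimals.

v -1.899 -2.563 3.414
v -1.396 -1.82 3.9
v -0.484 -3.08 2.74
v 0.019 -2.337 3.226
v -0.38 -3.112 3.754
v -1.255 -2.793 4.171
v -0.625 -2.107 2.469
v -1.5 -1.788 2.886
v -0.609 -1.538 3.315
v -0.458 -2.16 4.11
v -1.422 -2.74 2.53
v -1.271 -3.362 3.325
v -1.772 -2.146 3.716
v -0.108 -2.754 2.924
v -0.343 -3.21 3.235
v -0.047 -2.773 3.52
v -1.689 -2.718 3.876
v -1.393 -2.281 4.161
v -0.796 -3.041 4.076
v -0.487 -2.619 2.479
v -0.191 -2.182 2.764
v -1.833 -2.127 3.12
v -1.537 -1.69 3.405
v -1.084 -1.859 2.564
v -1.014 -1.544 3.658
v -0.182 -1.848 3.262
v -0.561 -1.712 2.817
v -1.075 -1.525 3.062
v -0.925 -1.909 4.125
v -0.093 -2.213 3.729
v -0.327 -2.669 4.04
v -0.841 -2.481 4.284
v -0.462 -1.743 3.782
v -1.787 -2.687 2.911
v -0.955 -2.991 2.515
v -1.039 -2.419 2.356
v -1.553 -2.231 2.6
v -1.698 -3.052 3.378
v -0.866 -3.356 2.982
v -0.805 -3.375 3.578
v -1.319 -3.188 3.823
v -1.418 -3.157 2.858
v 3.499 -0.906 -2.902
v 4.257 -0.934 -2.105
v 3.019 -0.782 -0.921
v 2.261 -0.754 -1.718
v 4.165 -0.285 -2.285
v 2.927 -0.133 -1.101
v 3.819 0.127 -2.7
v 2.58 0.279 -1.517
v 3.351 0.144 -3.193
v 2.112 0.297 -2.009
v 2.939 -0.24 -3.574
v 1.7 -0.087 -2.39
v 2.741 -0.878 -3.699
v 1.503 -0.726 -2.515
v 2.833 -1.527 -3.519
v 1.595 -1.375 -2.335
v 3.18 -1.939 -3.103
v 1.941 -1.787 -1.92
v 3.648 -1.957 -2.611
v 2.409 -1.804 -1.427
v 4.06 -1.573 -2.23
v 2.821 -1.42 -1.046
v 0.083 -2.906 -2.839
v 0.595 -2.667 -2.497
v -0.351 -2.295 -1.34
v -0.863 -2.534 -1.681
v 0.502 -2.433 -2.648
v -0.444 -2.061 -1.491
v 0.326 -2.292 -2.837
v -0.62 -1.921 -1.68
v 0.102 -2.273 -3.026
v -0.844 -1.902 -1.869
v -0.126 -2.38 -3.178
v -1.072 -2.008 -2.021
v -0.312 -2.59 -3.263
v -1.258 -2.219 -2.106
v -0.42 -2.863 -3.264
v -1.366 -2.492 -2.107
v -0.429 -3.145 -3.18
v -1.375 -2.773 -2.023
v -0.336 -3.379 -3.029
v -1.282 -3.007 -1.872
v -0.16 -3.519 -2.84
v -1.106 -3.148 -1.683
v 0.064 -3.538 -2.651
v -0.882 -3.167 -1.494
v 0.292 -3.432 -2.499
v -0.654 -3.06 -1.342
v 0.478 -3.221 -2.414
v -0.468 -2.85 -1.257
v 0.586 -2.948 -2.413
v -0.36 -2.577 -1.256
v 2.546 1.71 0.693
v 2.972 2.235 1.255
v 2.301 1.696 2.269
v 1.874 1.17 1.707
v 2.403 2.512 1.025
v 1.732 1.973 2.039
v 1.917 2.319 0.601
v 1.246 1.779 1.614
v 1.8 1.768 0.23
v 1.128 1.229 1.244
v 2.119 1.184 0.131
v 1.448 0.645 1.145
v 2.688 0.907 0.361
v 2.017 0.368 1.375
v 3.174 1.101 0.786
v 2.503 0.561 1.799
v 3.292 1.651 1.156
v 2.62 1.112 2.17
f 1 38 17
f 38 12 41
f 17 41 6
f 38 41 17
f 1 17 13
f 17 6 18
f 13 18 2
f 17 18 13
f 1 13 22
f 13 2 23
f 22 23 8
f 13 23 22
f 1 22 34
f 22 8 37
f 34 37 11
f 22 37 34
f 1 34 38
f 34 11 42
f 38 42 12
f 34 42 38
f 2 18 29
f 18 6 32
f 29 32 10
f 18 32 29
f 6 41 19
f 41 12 40
f 19 40 5
f 41 40 19
f 12 42 39
f 42 11 35
f 39 35 3
f 42 35 39
f 11 37 36
f 37 8 24
f 36 24 7
f 37 24 36
f 8 23 28
f 23 2 25
f 28 25 9
f 23 25 28
f 4 30 16
f 30 10 31
f 16 31 5
f 30 31 16
f 4 16 14
f 16 5 15
f 14 15 3
f 16 15 14
f 4 14 21
f 14 3 20
f 21 20 7
f 14 20 21
f 4 21 26
f 21 7 27
f 26 27 9
f 21 27 26
f 4 26 30
f 26 9 33
f 30 33 10
f 26 33 30
f 5 31 19
f 31 10 32
f 19 32 6
f 31 32 19
f 3 15 39
f 15 5 40
f 39 40 12
f 15 40 39
f 7 20 36
f 20 3 35
f 36 35 11
f 20 35 36
f 9 27 28
f 27 7 24
f 28 24 8
f 27 24 28
f 10 33 29
f 33 9 25
f 29 25 2
f 33 25 29
f 44 43 47
f 44 47 45
f 45 47 48
f 45 48 46
f 47 43 49
f 47 49 48
f 48 49 50
f 48 50 46
f 49 43 51
f 49 51 50
f 50 51 52
f 50 52 46
f 51 43 53
f 51 53 52
f 52 53 54
f 52 54 46
f 53 43 55
f 53 55 54
f 54 55 56
f 54 56 46
f 55 43 57
f 55 57 56
f 56 57 58
f 56 58 46
f 57 43 59
f 57 59 58
f 58 59 60
f 58 60 46
f 59 43 61
f 59 61 60
f 60 61 62
f 60 62 46
f 61 43 63
f 61 63 62
f 62 63 64
f 62 64 46
f 63 43 44
f 63 44 64
f 64 44 45
f 64 45 46
f 66 65 69
f 66 69 67
f 67 69 70
f 67 70 68
f 69 65 71
f 69 71 70
f 70 71 72
f 70 72 68
f 71 65 73
f 71 73 72
f 72 73 74
f 72 74 68
f 73 65 75
f 73 75 74
f 74 75 76
f 74 76 68
f 75 65 77
f 75 77 76
f 76 77 78
f 76 78 68
f 77 65 79
f 77 79 78
f 78 79 80
f 78 80 68
f 79 65 81
f 79 81 80
f 80 81 82
f 80 82 68
f 81 65 83
f 81 83 82
f 82 83 84
f 82 84 68
f 83 65 85
f 83 85 84
f 84 85 86
f 84 86 68
f 85 65 87
f 85 87 86
f 86 87 88
f 86 88 68
f 87 65 89
f 87 89 88
f 88 89 90
f 88 90 68
f 89 65 91
f 89 91 90
f 90 91 92
f 90 92 68
f 91 65 93
f 91 93 92
f 92 93 94
f 92 94 68
f 93 65 66
f 93 66 94
f 94 66 67
f 94 67 68
f 96 95 99
f 96 99 97
f 97 99 100
f 97 100 98
f 99 95 101
f 99 101 100
f 100 101 102
f 100 102 98
f 101 95 103
f 101 103 102
f 102 103 104
f 102 104 98
f 103 95 105
f 103 105 104
f 104 105 106
f 104 106 98
f 105 95 107
f 105 107 106
f 106 107 108
f 106 108 98
f 107 95 109
f 107 109 108
f 108 109 110
f 108 110 98
f 109 95 111
f 109 111 110
f 110 111 112
f 110 112 98
f 111 95 96
f 111 96 112
f 112 96 97
f 112 97 98



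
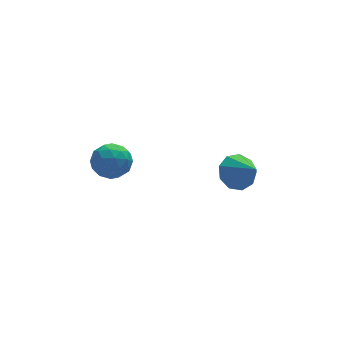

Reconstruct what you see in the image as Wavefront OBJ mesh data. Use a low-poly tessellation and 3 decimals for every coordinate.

v 3.653 -0.13 -0.117
v 4.323 0.27 0.059
v 4.007 -1.11 0.757
v 3.919 0.423 0.395
v 3.391 0.318 0.491
v 2.985 0.003 0.303
v 2.892 -0.374 -0.082
v 3.154 -0.638 -0.483
v 3.65 -0.664 -0.714
v 4.147 -0.44 -0.665
v 4.413 -0.071 -0.36
v -0.658 1.211 1.572
v -0.097 0.779 1.179
v -1.603 0.541 0.961
v -1.042 0.109 0.568
v -1.142 0.011 1.365
v -0.558 0.426 1.743
v -1.142 0.894 0.397
v -0.558 1.309 0.775
v -0.397 0.584 0.452
v -0.396 0.038 1.05
v -1.304 1.282 1.09
v -1.303 0.736 1.688
v -0.294 1.054 1.429
v -1.406 0.266 0.711
v -1.464 0.209 1.18
v -1.135 -0.045 0.948
v -0.565 0.846 1.761
v -0.236 0.593 1.529
v -0.85 0.141 1.639
v -1.464 0.727 0.611
v -1.135 0.474 0.379
v -0.565 1.365 1.192
v -0.236 1.111 0.96
v -0.85 1.179 0.501
v -0.141 0.685 0.771
v -0.697 0.291 0.412
v -0.755 0.753 0.311
v -0.412 0.996 0.533
v -0.141 0.365 1.122
v -0.696 -0.029 0.763
v -0.755 -0.087 1.232
v -0.411 0.157 1.454
v -0.317 0.25 0.695
v -1.004 1.349 1.377
v -1.559 0.955 1.018
v -1.289 1.163 0.686
v -0.945 1.407 0.908
v -1.003 1.029 1.728
v -1.559 0.635 1.369
v -1.288 0.324 1.607
v -0.945 0.567 1.829
v -1.383 1.07 1.445
f 2 1 4
f 2 4 3
f 4 1 5
f 4 5 3
f 5 1 6
f 5 6 3
f 6 1 7
f 6 7 3
f 7 1 8
f 7 8 3
f 8 1 9
f 8 9 3
f 9 1 10
f 9 10 3
f 10 1 11
f 10 11 3
f 11 1 2
f 11 2 3
f 12 49 28
f 49 23 52
f 28 52 17
f 49 52 28
f 12 28 24
f 28 17 29
f 24 29 13
f 28 29 24
f 12 24 33
f 24 13 34
f 33 34 19
f 24 34 33
f 12 33 45
f 33 19 48
f 45 48 22
f 33 48 45
f 12 45 49
f 45 22 53
f 49 53 23
f 45 53 49
f 13 29 40
f 29 17 43
f 40 43 21
f 29 43 40
f 17 52 30
f 52 23 51
f 30 51 16
f 52 51 30
f 23 53 50
f 53 22 46
f 50 46 14
f 53 46 50
f 22 48 47
f 48 19 35
f 47 35 18
f 48 35 47
f 19 34 39
f 34 13 36
f 39 36 20
f 34 36 39
f 15 41 27
f 41 21 42
f 27 42 16
f 41 42 27
f 15 27 25
f 27 16 26
f 25 26 14
f 27 26 25
f 15 25 32
f 25 14 31
f 32 31 18
f 25 31 32
f 15 32 37
f 32 18 38
f 37 38 20
f 32 38 37
f 15 37 41
f 37 20 44
f 41 44 21
f 37 44 41
f 16 42 30
f 42 21 43
f 30 43 17
f 42 43 30
f 14 26 50
f 26 16 51
f 50 51 23
f 26 51 50
f 18 31 47
f 31 14 46
f 47 46 22
f 31 46 47
f 20 38 39
f 38 18 35
f 39 35 19
f 38 35 39
f 21 44 40
f 44 20 36
f 40 36 13
f 44 36 40



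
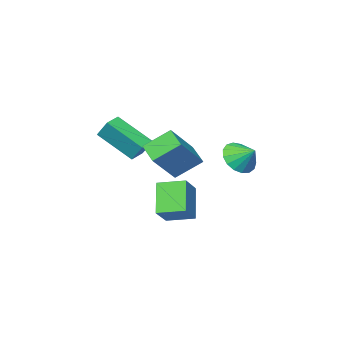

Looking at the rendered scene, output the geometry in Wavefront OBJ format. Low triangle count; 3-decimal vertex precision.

v 3.462 1.758 2.359
v 3.12 0.685 2.827
v 2.513 2.447 3.244
v 2.17 1.374 3.713
v 4.79 1.906 3.667
v 4.447 0.833 4.136
v 3.84 2.595 4.553
v 3.498 1.522 5.021
v 0.607 -2.246 -0.241
v 1.594 -1.749 0.619
v -0.175 -1.153 0.026
v 0.812 -0.657 0.885
v 1.368 -1.363 -1.625
v 2.355 -0.867 -0.766
v 0.586 -0.271 -1.359
v 1.573 0.226 -0.499
v 1.415 -2.928 2.07
v 2.119 -4.505 3.316
v 1.351 -2.271 2.938
v 2.055 -3.848 4.184
v 2.225 -2.672 1.936
v 2.929 -4.249 3.182
v 2.161 -2.015 2.804
v 2.865 -3.592 4.05
v -1.586 0.15 1.926
v -0.891 -0.165 2.492
v -1.714 1.03 2.574
v -0.674 0.092 2.186
v -0.666 0.362 1.82
v -0.869 0.584 1.479
v -1.236 0.706 1.24
v -1.683 0.701 1.158
v -2.108 0.57 1.253
v -2.413 0.343 1.501
v -2.529 0.071 1.847
v -2.429 -0.182 2.211
v -2.136 -0.36 2.51
v -1.716 -0.42 2.675
v -1.267 -0.35 2.668
f 2 4 1
f 5 2 1
f 1 4 3
f 3 5 1
f 2 8 4
f 6 2 5
f 6 8 2
f 4 8 3
f 7 5 3
f 3 8 7
f 7 6 5
f 8 6 7
f 10 12 9
f 13 10 9
f 9 12 11
f 11 13 9
f 10 16 12
f 14 10 13
f 14 16 10
f 12 16 11
f 15 13 11
f 11 16 15
f 15 14 13
f 16 14 15
f 18 20 17
f 21 18 17
f 17 20 19
f 19 21 17
f 18 24 20
f 22 18 21
f 22 24 18
f 20 24 19
f 23 21 19
f 19 24 23
f 23 22 21
f 24 22 23
f 26 25 28
f 26 28 27
f 28 25 29
f 28 29 27
f 29 25 30
f 29 30 27
f 30 25 31
f 30 31 27
f 31 25 32
f 31 32 27
f 32 25 33
f 32 33 27
f 33 25 34
f 33 34 27
f 34 25 35
f 34 35 27
f 35 25 36
f 35 36 27
f 36 25 37
f 36 37 27
f 37 25 38
f 37 38 27
f 38 25 39
f 38 39 27
f 39 25 26
f 39 26 27



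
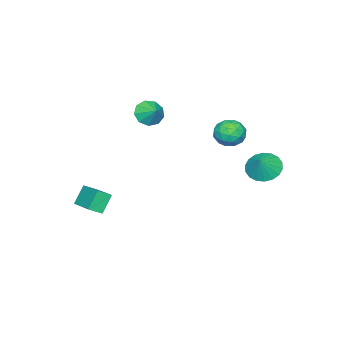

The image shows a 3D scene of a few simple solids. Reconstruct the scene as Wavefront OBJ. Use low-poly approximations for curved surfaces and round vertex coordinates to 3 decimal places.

v 2.33 -4.027 -1.008
v 2.928 -4.516 -0.546
v 3.248 -2.35 -0.422
v 3.845 -2.839 0.041
v 3.115 -4.081 -2.081
v 3.712 -4.57 -1.618
v 4.032 -2.404 -1.494
v 4.63 -2.893 -1.032
v -2.778 3.428 0.832
v -2.114 3.908 0.176
v -1.982 3.632 1.788
v -2.384 4.259 0.326
v -2.732 4.445 0.576
v -3.089 4.43 0.877
v -3.384 4.216 1.169
v -3.56 3.846 1.394
v -3.581 3.393 1.508
v -3.442 2.948 1.489
v -3.172 2.597 1.339
v -2.824 2.411 1.089
v -2.467 2.426 0.788
v -2.171 2.64 0.496
v -1.996 3.01 0.27
v -1.975 3.462 0.156
v -1.92 -3.591 3.292
v -1.161 -4.081 3.399
v -1.5 -2.809 3.888
v -1.113 -3.722 2.893
v -1.442 -3.301 2.574
v -1.996 -3.016 2.591
v -2.514 -3.001 2.935
v -2.754 -3.261 3.447
v -2.604 -3.676 3.886
v -2.135 -4.052 4.047
v -1.565 -4.211 3.855
v -2.265 2.425 3.731
v -1.63 2.767 3.087
v -1.19 1.413 4.253
v -0.555 1.755 3.609
v -0.834 2.307 4.353
v -1.498 2.932 4.031
v -1.322 1.248 3.309
v -1.986 1.873 2.987
v -1.047 2.04 2.826
v -0.745 2.694 3.471
v -2.075 1.486 3.869
v -1.773 2.14 4.514
v -2.042 2.684 3.363
v -0.778 1.496 3.977
v -0.942 1.82 4.415
v -0.569 2.021 4.036
v -1.964 2.781 3.918
v -1.591 2.983 3.539
v -1.123 2.712 4.284
v -1.229 1.197 3.801
v -0.856 1.399 3.422
v -2.251 2.159 3.304
v -1.878 2.36 2.925
v -1.697 1.468 3.056
v -1.326 2.458 2.831
v -0.694 1.864 3.138
v -1.145 1.566 2.962
v -1.536 1.933 2.772
v -1.148 2.843 3.21
v -0.517 2.248 3.517
v -0.68 2.573 3.955
v -1.071 2.94 3.765
v -0.806 2.415 3.057
v -2.303 1.932 3.823
v -1.672 1.337 4.13
v -1.749 1.24 3.575
v -2.14 1.607 3.385
v -2.126 2.316 4.202
v -1.494 1.722 4.509
v -1.284 2.247 4.568
v -1.675 2.614 4.378
v -2.014 1.765 4.283
f 2 4 1
f 5 2 1
f 1 4 3
f 3 5 1
f 2 8 4
f 6 2 5
f 6 8 2
f 4 8 3
f 7 5 3
f 3 8 7
f 7 6 5
f 8 6 7
f 10 9 12
f 10 12 11
f 12 9 13
f 12 13 11
f 13 9 14
f 13 14 11
f 14 9 15
f 14 15 11
f 15 9 16
f 15 16 11
f 16 9 17
f 16 17 11
f 17 9 18
f 17 18 11
f 18 9 19
f 18 19 11
f 19 9 20
f 19 20 11
f 20 9 21
f 20 21 11
f 21 9 22
f 21 22 11
f 22 9 23
f 22 23 11
f 23 9 24
f 23 24 11
f 24 9 10
f 24 10 11
f 26 25 28
f 26 28 27
f 28 25 29
f 28 29 27
f 29 25 30
f 29 30 27
f 30 25 31
f 30 31 27
f 31 25 32
f 31 32 27
f 32 25 33
f 32 33 27
f 33 25 34
f 33 34 27
f 34 25 35
f 34 35 27
f 35 25 26
f 35 26 27
f 36 73 52
f 73 47 76
f 52 76 41
f 73 76 52
f 36 52 48
f 52 41 53
f 48 53 37
f 52 53 48
f 36 48 57
f 48 37 58
f 57 58 43
f 48 58 57
f 36 57 69
f 57 43 72
f 69 72 46
f 57 72 69
f 36 69 73
f 69 46 77
f 73 77 47
f 69 77 73
f 37 53 64
f 53 41 67
f 64 67 45
f 53 67 64
f 41 76 54
f 76 47 75
f 54 75 40
f 76 75 54
f 47 77 74
f 77 46 70
f 74 70 38
f 77 70 74
f 46 72 71
f 72 43 59
f 71 59 42
f 72 59 71
f 43 58 63
f 58 37 60
f 63 60 44
f 58 60 63
f 39 65 51
f 65 45 66
f 51 66 40
f 65 66 51
f 39 51 49
f 51 40 50
f 49 50 38
f 51 50 49
f 39 49 56
f 49 38 55
f 56 55 42
f 49 55 56
f 39 56 61
f 56 42 62
f 61 62 44
f 56 62 61
f 39 61 65
f 61 44 68
f 65 68 45
f 61 68 65
f 40 66 54
f 66 45 67
f 54 67 41
f 66 67 54
f 38 50 74
f 50 40 75
f 74 75 47
f 50 75 74
f 42 55 71
f 55 38 70
f 71 70 46
f 55 70 71
f 44 62 63
f 62 42 59
f 63 59 43
f 62 59 63
f 45 68 64
f 68 44 60
f 64 60 37
f 68 60 64



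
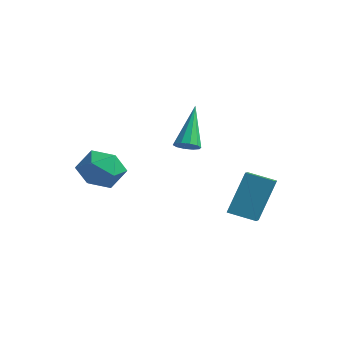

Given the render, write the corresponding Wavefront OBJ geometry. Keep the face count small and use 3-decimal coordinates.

v -2.844 -3.077 2.157
v -1.971 -3.11 1.612
v -3.109 -4.69 1.828
v -2.236 -4.723 1.283
v -2.2 -4.608 2.306
v -2.036 -3.611 2.51
v -3.044 -4.189 0.93
v -2.88 -3.192 1.134
v -2.094 -3.796 0.854
v -1.573 -4.056 1.704
v -3.507 -3.744 1.736
v -2.986 -4.004 2.586
v 1.768 -1.448 0.193
v 1.801 -0.582 1.996
v 1.271 -0.868 -0.077
v 1.304 -0.002 1.726
v 2.676 -0.818 -0.126
v 2.709 0.048 1.677
v 2.179 -0.238 -0.396
v 2.212 0.628 1.407
v -0.843 -1.14 2.727
v -0.436 -1.346 3.017
v -1.537 -0.14 4.413
v -0.334 -1.056 2.887
v -0.426 -0.798 2.696
v -0.678 -0.671 2.517
v -0.992 -0.724 2.418
v -1.25 -0.935 2.438
v -1.351 -1.225 2.568
v -1.259 -1.483 2.759
v -1.007 -1.61 2.938
v -0.693 -1.557 3.036
f 1 12 6
f 1 6 2
f 1 2 8
f 1 8 11
f 1 11 12
f 2 6 10
f 6 12 5
f 12 11 3
f 11 8 7
f 8 2 9
f 4 10 5
f 4 5 3
f 4 3 7
f 4 7 9
f 4 9 10
f 5 10 6
f 3 5 12
f 7 3 11
f 9 7 8
f 10 9 2
f 14 16 13
f 17 14 13
f 13 16 15
f 15 17 13
f 14 20 16
f 18 14 17
f 18 20 14
f 16 20 15
f 19 17 15
f 15 20 19
f 19 18 17
f 20 18 19
f 22 21 24
f 22 24 23
f 24 21 25
f 24 25 23
f 25 21 26
f 25 26 23
f 26 21 27
f 26 27 23
f 27 21 28
f 27 28 23
f 28 21 29
f 28 29 23
f 29 21 30
f 29 30 23
f 30 21 31
f 30 31 23
f 31 21 32
f 31 32 23
f 32 21 22
f 32 22 23



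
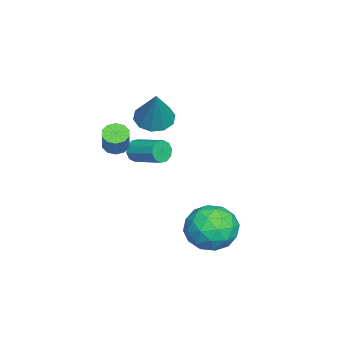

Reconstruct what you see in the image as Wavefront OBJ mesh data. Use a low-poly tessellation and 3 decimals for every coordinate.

v -0.086 3.824 -1.427
v 0.42 4.659 -2.193
v 1.74 3.341 -0.747
v 2.246 4.176 -1.513
v 1.564 4.553 -0.547
v 0.436 4.851 -0.967
v 1.724 3.149 -1.973
v 0.596 3.447 -2.393
v 1.539 4.242 -2.53
v 1.44 5.109 -1.649
v 0.72 2.891 -1.291
v 0.621 3.758 -0.41
v 0.007 4.284 -1.87
v 2.153 3.716 -1.07
v 1.753 3.938 -0.503
v 2.05 4.428 -0.953
v 0.016 4.397 -1.149
v 0.313 4.888 -1.599
v 0.986 4.825 -0.632
v 1.847 3.112 -1.341
v 2.144 3.603 -1.791
v 0.11 3.572 -1.987
v 0.407 4.062 -2.437
v 1.174 3.175 -2.308
v 0.962 4.529 -2.518
v 2.035 4.245 -2.118
v 1.728 3.642 -2.389
v 1.065 3.817 -2.636
v 0.904 5.039 -2
v 1.977 4.756 -1.6
v 1.576 4.977 -1.032
v 0.913 5.152 -1.28
v 1.561 4.794 -2.198
v 0.183 3.244 -1.34
v 1.256 2.961 -0.94
v 1.247 2.848 -1.66
v 0.584 3.023 -1.908
v 0.125 3.755 -0.822
v 1.198 3.471 -0.422
v 1.095 4.183 -0.304
v 0.432 4.358 -0.551
v 0.599 3.206 -0.742
v -3.235 0.813 2.548
v -2.551 0.285 2.231
v -2.145 1.107 4.412
v -2.441 0.823 2.082
v -2.635 1.357 2.111
v -3.058 1.683 2.306
v -3.548 1.676 2.594
v -3.919 1.34 2.864
v -4.028 0.803 3.013
v -3.835 0.269 2.984
v -3.412 -0.057 2.789
v -2.922 -0.051 2.501
v -0.673 0.519 1.84
v -0.356 0.518 1.343
v 0.371 1.759 1.802
v 0.053 1.761 2.3
v -0.657 0.716 1.284
v 0.07 1.957 1.744
v -0.964 0.839 1.438
v -0.237 2.08 1.897
v -1.16 0.84 1.745
v -0.433 2.081 2.205
v -1.17 0.718 2.089
v -0.443 1.959 2.549
v -0.991 0.521 2.338
v -0.264 1.762 2.797
v -0.69 0.323 2.396
v 0.037 1.564 2.856
v -0.383 0.2 2.243
v 0.344 1.441 2.702
v -0.187 0.199 1.935
v 0.54 1.44 2.395
v -0.177 0.321 1.591
v 0.55 1.562 2.051
v -0.052 -0.216 2.483
v 0.26 0.202 2.208
v 0.965 0.355 3.241
v 0.652 -0.064 3.517
v -0.021 0.363 2.376
v 0.684 0.516 3.409
v -0.314 0.303 2.585
v 0.391 0.456 3.618
v -0.507 0.044 2.755
v 0.198 0.197 3.788
v -0.526 -0.314 2.821
v 0.179 -0.161 3.854
v -0.365 -0.635 2.759
v 0.34 -0.482 3.792
v -0.084 -0.796 2.591
v 0.621 -0.643 3.624
v 0.209 -0.736 2.382
v 0.914 -0.583 3.415
v 0.402 -0.477 2.212
v 1.107 -0.324 3.245
v 0.421 -0.119 2.146
v 1.126 0.034 3.179
f 1 38 17
f 38 12 41
f 17 41 6
f 38 41 17
f 1 17 13
f 17 6 18
f 13 18 2
f 17 18 13
f 1 13 22
f 13 2 23
f 22 23 8
f 13 23 22
f 1 22 34
f 22 8 37
f 34 37 11
f 22 37 34
f 1 34 38
f 34 11 42
f 38 42 12
f 34 42 38
f 2 18 29
f 18 6 32
f 29 32 10
f 18 32 29
f 6 41 19
f 41 12 40
f 19 40 5
f 41 40 19
f 12 42 39
f 42 11 35
f 39 35 3
f 42 35 39
f 11 37 36
f 37 8 24
f 36 24 7
f 37 24 36
f 8 23 28
f 23 2 25
f 28 25 9
f 23 25 28
f 4 30 16
f 30 10 31
f 16 31 5
f 30 31 16
f 4 16 14
f 16 5 15
f 14 15 3
f 16 15 14
f 4 14 21
f 14 3 20
f 21 20 7
f 14 20 21
f 4 21 26
f 21 7 27
f 26 27 9
f 21 27 26
f 4 26 30
f 26 9 33
f 30 33 10
f 26 33 30
f 5 31 19
f 31 10 32
f 19 32 6
f 31 32 19
f 3 15 39
f 15 5 40
f 39 40 12
f 15 40 39
f 7 20 36
f 20 3 35
f 36 35 11
f 20 35 36
f 9 27 28
f 27 7 24
f 28 24 8
f 27 24 28
f 10 33 29
f 33 9 25
f 29 25 2
f 33 25 29
f 44 43 46
f 44 46 45
f 46 43 47
f 46 47 45
f 47 43 48
f 47 48 45
f 48 43 49
f 48 49 45
f 49 43 50
f 49 50 45
f 50 43 51
f 50 51 45
f 51 43 52
f 51 52 45
f 52 43 53
f 52 53 45
f 53 43 54
f 53 54 45
f 54 43 44
f 54 44 45
f 56 55 59
f 56 59 57
f 57 59 60
f 57 60 58
f 59 55 61
f 59 61 60
f 60 61 62
f 60 62 58
f 61 55 63
f 61 63 62
f 62 63 64
f 62 64 58
f 63 55 65
f 63 65 64
f 64 65 66
f 64 66 58
f 65 55 67
f 65 67 66
f 66 67 68
f 66 68 58
f 67 55 69
f 67 69 68
f 68 69 70
f 68 70 58
f 69 55 71
f 69 71 70
f 70 71 72
f 70 72 58
f 71 55 73
f 71 73 72
f 72 73 74
f 72 74 58
f 73 55 75
f 73 75 74
f 74 75 76
f 74 76 58
f 75 55 56
f 75 56 76
f 76 56 57
f 76 57 58
f 78 77 81
f 78 81 79
f 79 81 82
f 79 82 80
f 81 77 83
f 81 83 82
f 82 83 84
f 82 84 80
f 83 77 85
f 83 85 84
f 84 85 86
f 84 86 80
f 85 77 87
f 85 87 86
f 86 87 88
f 86 88 80
f 87 77 89
f 87 89 88
f 88 89 90
f 88 90 80
f 89 77 91
f 89 91 90
f 90 91 92
f 90 92 80
f 91 77 93
f 91 93 92
f 92 93 94
f 92 94 80
f 93 77 95
f 93 95 94
f 94 95 96
f 94 96 80
f 95 77 97
f 95 97 96
f 96 97 98
f 96 98 80
f 97 77 78
f 97 78 98
f 98 78 79
f 98 79 80



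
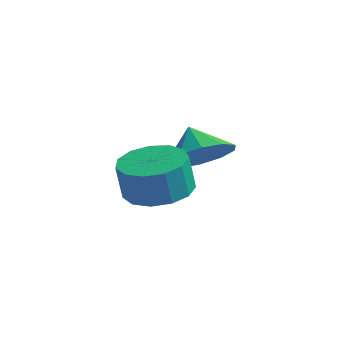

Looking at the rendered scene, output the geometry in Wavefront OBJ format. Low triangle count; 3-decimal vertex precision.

v -1.669 2.117 2.137
v -0.981 2.946 2.066
v -2.331 2.723 2.823
v -1.431 3.009 1.577
v -1.972 2.732 1.302
v -2.397 2.219 1.345
v -2.545 1.667 1.691
v -2.358 1.287 2.207
v -1.908 1.224 2.696
v -1.367 1.502 2.971
v -0.942 2.014 2.928
v -0.794 2.566 2.582
v -1.666 -0.637 2.51
v -0.741 -0.266 2.678
v -0.95 -0.253 3.798
v -1.874 -0.623 3.63
v -1.084 0.183 2.608
v -1.292 0.196 3.729
v -1.611 0.372 2.508
v -1.82 0.385 3.629
v -2.156 0.241 2.408
v -2.364 0.254 3.529
v -2.545 -0.169 2.34
v -2.754 -0.156 3.461
v -2.655 -0.727 2.326
v -2.864 -0.714 3.447
v -2.451 -1.257 2.371
v -2.659 -1.243 3.491
v -1.997 -1.589 2.459
v -2.206 -1.576 3.58
v -1.439 -1.619 2.564
v -1.648 -1.606 3.684
v -0.952 -1.337 2.651
v -1.161 -1.324 3.772
v -0.692 -0.833 2.693
v -0.901 -0.82 3.814
f 2 1 4
f 2 4 3
f 4 1 5
f 4 5 3
f 5 1 6
f 5 6 3
f 6 1 7
f 6 7 3
f 7 1 8
f 7 8 3
f 8 1 9
f 8 9 3
f 9 1 10
f 9 10 3
f 10 1 11
f 10 11 3
f 11 1 12
f 11 12 3
f 12 1 2
f 12 2 3
f 14 13 17
f 14 17 15
f 15 17 18
f 15 18 16
f 17 13 19
f 17 19 18
f 18 19 20
f 18 20 16
f 19 13 21
f 19 21 20
f 20 21 22
f 20 22 16
f 21 13 23
f 21 23 22
f 22 23 24
f 22 24 16
f 23 13 25
f 23 25 24
f 24 25 26
f 24 26 16
f 25 13 27
f 25 27 26
f 26 27 28
f 26 28 16
f 27 13 29
f 27 29 28
f 28 29 30
f 28 30 16
f 29 13 31
f 29 31 30
f 30 31 32
f 30 32 16
f 31 13 33
f 31 33 32
f 32 33 34
f 32 34 16
f 33 13 35
f 33 35 34
f 34 35 36
f 34 36 16
f 35 13 14
f 35 14 36
f 36 14 15
f 36 15 16



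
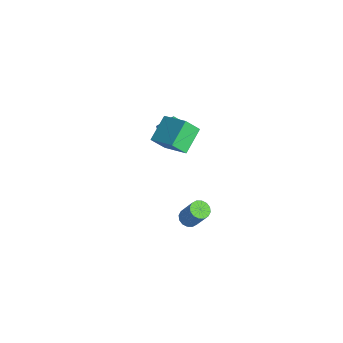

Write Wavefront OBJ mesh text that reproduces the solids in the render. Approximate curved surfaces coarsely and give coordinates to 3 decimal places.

v -2.17 1.855 3.506
v -2.35 1.028 4.492
v -0.489 2.485 4.34
v -0.669 1.658 5.327
v -1.231 0.562 2.593
v -1.411 -0.265 3.58
v 0.45 1.192 3.428
v 0.27 0.365 4.414
v -2.884 2.821 2.189
v -2.176 2.497 3.155
v -2.784 0.943 1.485
v -2.076 0.619 2.451
v -3.272 0.9 2.626
v -3.333 2.061 3.06
v -1.627 1.379 1.58
v -1.688 2.54 2.014
v -1.399 1.606 2.778
v -2.415 1.31 3.424
v -2.545 2.13 1.216
v -3.561 1.834 1.862
v -0.318 1.736 -4.367
v 0.278 1.716 -4.674
v 1.153 2.063 -3
v 0.558 2.084 -2.693
v 0.179 2.048 -4.691
v 1.054 2.395 -3.018
v -0.052 2.296 -4.622
v 0.823 2.644 -2.948
v -0.355 2.395 -4.484
v 0.52 2.742 -2.811
v -0.648 2.317 -4.315
v 0.228 2.664 -2.641
v -0.852 2.084 -4.159
v 0.024 2.431 -2.486
v -0.913 1.757 -4.06
v -0.038 2.104 -2.386
v -0.814 1.425 -4.042
v 0.061 1.772 -2.369
v -0.583 1.176 -4.112
v 0.292 1.524 -2.438
v -0.28 1.078 -4.249
v 0.595 1.425 -2.576
v 0.012 1.156 -4.419
v 0.888 1.503 -2.745
v 0.216 1.389 -4.574
v 1.092 1.736 -2.901
f 2 4 1
f 5 2 1
f 1 4 3
f 3 5 1
f 2 8 4
f 6 2 5
f 6 8 2
f 4 8 3
f 7 5 3
f 3 8 7
f 7 6 5
f 8 6 7
f 9 20 14
f 9 14 10
f 9 10 16
f 9 16 19
f 9 19 20
f 10 14 18
f 14 20 13
f 20 19 11
f 19 16 15
f 16 10 17
f 12 18 13
f 12 13 11
f 12 11 15
f 12 15 17
f 12 17 18
f 13 18 14
f 11 13 20
f 15 11 19
f 17 15 16
f 18 17 10
f 22 21 25
f 22 25 23
f 23 25 26
f 23 26 24
f 25 21 27
f 25 27 26
f 26 27 28
f 26 28 24
f 27 21 29
f 27 29 28
f 28 29 30
f 28 30 24
f 29 21 31
f 29 31 30
f 30 31 32
f 30 32 24
f 31 21 33
f 31 33 32
f 32 33 34
f 32 34 24
f 33 21 35
f 33 35 34
f 34 35 36
f 34 36 24
f 35 21 37
f 35 37 36
f 36 37 38
f 36 38 24
f 37 21 39
f 37 39 38
f 38 39 40
f 38 40 24
f 39 21 41
f 39 41 40
f 40 41 42
f 40 42 24
f 41 21 43
f 41 43 42
f 42 43 44
f 42 44 24
f 43 21 45
f 43 45 44
f 44 45 46
f 44 46 24
f 45 21 22
f 45 22 46
f 46 22 23
f 46 23 24



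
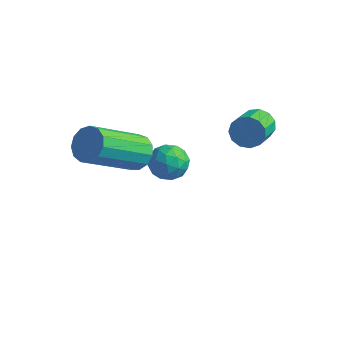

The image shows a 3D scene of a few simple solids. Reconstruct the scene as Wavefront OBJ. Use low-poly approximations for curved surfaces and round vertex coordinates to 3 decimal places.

v -3.243 -1.043 0.321
v -2.872 -1.422 -0.001
v -3.387 -2.996 1.257
v -3.757 -2.617 1.579
v -2.675 -1.283 0.252
v -3.19 -2.857 1.511
v -2.659 -1.069 0.527
v -3.173 -2.643 1.786
v -2.828 -0.846 0.737
v -3.342 -2.42 1.996
v -3.128 -0.686 0.814
v -3.643 -2.26 2.073
v -3.465 -0.639 0.735
v -3.98 -2.213 1.994
v -3.732 -0.72 0.524
v -4.246 -2.294 1.783
v -3.843 -0.904 0.249
v -4.357 -2.478 1.507
v -3.763 -1.132 -0.004
v -4.278 -2.706 1.255
v -3.519 -1.332 -0.153
v -4.033 -2.906 1.105
v -3.187 -1.44 -0.152
v -3.701 -3.014 1.106
v -3.832 1.292 -1.664
v -3.163 1.343 -1.723
v -3.737 0.217 -1.517
v -3.068 0.268 -1.576
v -3.379 0.525 -1.037
v -3.438 1.189 -1.128
v -3.462 0.371 -2.112
v -3.521 1.035 -2.203
v -2.935 0.773 -2
v -2.884 0.869 -1.336
v -4.016 0.691 -1.904
v -3.965 0.787 -1.24
v -3.506 1.412 -1.706
v -3.394 0.148 -1.534
v -3.577 0.299 -1.217
v -3.184 0.329 -1.252
v -3.667 1.321 -1.357
v -3.274 1.351 -1.391
v -3.401 0.871 -0.988
v -3.626 0.209 -1.849
v -3.233 0.239 -1.883
v -3.716 1.231 -1.988
v -3.323 1.261 -2.023
v -3.499 0.689 -2.252
v -2.979 1.107 -1.904
v -2.923 0.475 -1.817
v -3.155 0.536 -2.132
v -3.189 0.926 -2.186
v -2.948 1.163 -1.514
v -2.893 0.531 -1.427
v -3.075 0.682 -1.11
v -3.11 1.073 -1.164
v -2.814 0.828 -1.676
v -4.007 1.029 -1.813
v -3.952 0.397 -1.726
v -3.79 0.487 -2.076
v -3.825 0.878 -2.13
v -3.977 1.085 -1.423
v -3.921 0.453 -1.336
v -3.711 0.634 -1.054
v -3.745 1.024 -1.108
v -4.086 0.732 -1.564
v -0.499 1.013 1.558
v -0.056 0.993 1.251
v 0.222 0.046 1.714
v -0.221 0.067 2.022
v 0.023 1.14 1.505
v 0.301 0.194 1.968
v -0.064 1.248 1.776
v 0.214 0.301 2.239
v -0.289 1.28 1.978
v -0.011 0.334 2.441
v -0.581 1.228 2.047
v -0.303 0.282 2.51
v -0.847 1.108 1.96
v -0.569 0.162 2.424
v -1.002 0.958 1.746
v -0.724 0.011 2.21
v -0.998 0.825 1.473
v -0.72 -0.122 1.936
v -0.835 0.752 1.226
v -0.557 -0.195 1.69
v -0.566 0.762 1.085
v -0.288 -0.185 1.548
v -0.275 0.852 1.094
v 0.003 -0.095 1.558
f 2 1 5
f 2 5 3
f 3 5 6
f 3 6 4
f 5 1 7
f 5 7 6
f 6 7 8
f 6 8 4
f 7 1 9
f 7 9 8
f 8 9 10
f 8 10 4
f 9 1 11
f 9 11 10
f 10 11 12
f 10 12 4
f 11 1 13
f 11 13 12
f 12 13 14
f 12 14 4
f 13 1 15
f 13 15 14
f 14 15 16
f 14 16 4
f 15 1 17
f 15 17 16
f 16 17 18
f 16 18 4
f 17 1 19
f 17 19 18
f 18 19 20
f 18 20 4
f 19 1 21
f 19 21 20
f 20 21 22
f 20 22 4
f 21 1 23
f 21 23 22
f 22 23 24
f 22 24 4
f 23 1 2
f 23 2 24
f 24 2 3
f 24 3 4
f 25 62 41
f 62 36 65
f 41 65 30
f 62 65 41
f 25 41 37
f 41 30 42
f 37 42 26
f 41 42 37
f 25 37 46
f 37 26 47
f 46 47 32
f 37 47 46
f 25 46 58
f 46 32 61
f 58 61 35
f 46 61 58
f 25 58 62
f 58 35 66
f 62 66 36
f 58 66 62
f 26 42 53
f 42 30 56
f 53 56 34
f 42 56 53
f 30 65 43
f 65 36 64
f 43 64 29
f 65 64 43
f 36 66 63
f 66 35 59
f 63 59 27
f 66 59 63
f 35 61 60
f 61 32 48
f 60 48 31
f 61 48 60
f 32 47 52
f 47 26 49
f 52 49 33
f 47 49 52
f 28 54 40
f 54 34 55
f 40 55 29
f 54 55 40
f 28 40 38
f 40 29 39
f 38 39 27
f 40 39 38
f 28 38 45
f 38 27 44
f 45 44 31
f 38 44 45
f 28 45 50
f 45 31 51
f 50 51 33
f 45 51 50
f 28 50 54
f 50 33 57
f 54 57 34
f 50 57 54
f 29 55 43
f 55 34 56
f 43 56 30
f 55 56 43
f 27 39 63
f 39 29 64
f 63 64 36
f 39 64 63
f 31 44 60
f 44 27 59
f 60 59 35
f 44 59 60
f 33 51 52
f 51 31 48
f 52 48 32
f 51 48 52
f 34 57 53
f 57 33 49
f 53 49 26
f 57 49 53
f 68 67 71
f 68 71 69
f 69 71 72
f 69 72 70
f 71 67 73
f 71 73 72
f 72 73 74
f 72 74 70
f 73 67 75
f 73 75 74
f 74 75 76
f 74 76 70
f 75 67 77
f 75 77 76
f 76 77 78
f 76 78 70
f 77 67 79
f 77 79 78
f 78 79 80
f 78 80 70
f 79 67 81
f 79 81 80
f 80 81 82
f 80 82 70
f 81 67 83
f 81 83 82
f 82 83 84
f 82 84 70
f 83 67 85
f 83 85 84
f 84 85 86
f 84 86 70
f 85 67 87
f 85 87 86
f 86 87 88
f 86 88 70
f 87 67 89
f 87 89 88
f 88 89 90
f 88 90 70
f 89 67 68
f 89 68 90
f 90 68 69
f 90 69 70



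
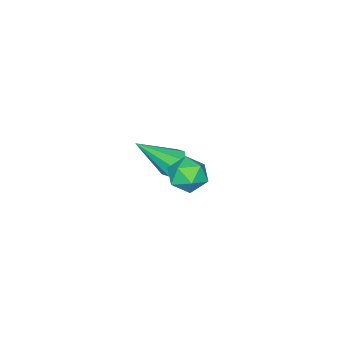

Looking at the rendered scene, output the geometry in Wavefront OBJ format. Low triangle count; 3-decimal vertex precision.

v -1.833 -2.779 -1.896
v -1.208 -2.512 -2.189
v -0.687 -3.821 -0.404
v -1.421 -2.173 -1.789
v -1.875 -2.189 -1.451
v -2.304 -2.55 -1.374
v -2.457 -3.045 -1.602
v -2.244 -3.384 -2.003
v -1.79 -3.369 -2.341
v -1.361 -3.008 -2.418
v 3.435 2.119 2.77
v 3.862 1.585 3.259
v 2.318 1.915 3.521
v 2.745 1.381 4.01
v 2.924 2.202 4.029
v 3.615 2.328 3.564
v 2.565 1.172 3.216
v 3.256 1.298 2.751
v 3.324 0.999 3.535
v 3.546 1.636 4.037
v 2.634 1.864 2.743
v 2.856 2.501 3.245
f 2 1 4
f 2 4 3
f 4 1 5
f 4 5 3
f 5 1 6
f 5 6 3
f 6 1 7
f 6 7 3
f 7 1 8
f 7 8 3
f 8 1 9
f 8 9 3
f 9 1 10
f 9 10 3
f 10 1 2
f 10 2 3
f 11 22 16
f 11 16 12
f 11 12 18
f 11 18 21
f 11 21 22
f 12 16 20
f 16 22 15
f 22 21 13
f 21 18 17
f 18 12 19
f 14 20 15
f 14 15 13
f 14 13 17
f 14 17 19
f 14 19 20
f 15 20 16
f 13 15 22
f 17 13 21
f 19 17 18
f 20 19 12



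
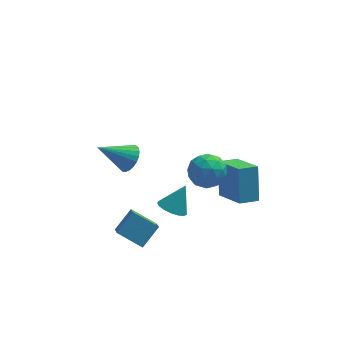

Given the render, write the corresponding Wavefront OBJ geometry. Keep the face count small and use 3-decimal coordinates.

v 1.254 -2.631 4.239
v 2.022 -2.008 3.853
v 2.058 -4.012 3.607
v 2.826 -3.389 3.221
v 2.725 -3.519 4.27
v 2.228 -2.666 4.661
v 1.852 -3.354 2.799
v 1.355 -2.501 3.19
v 2.392 -2.454 2.963
v 2.931 -2.557 3.872
v 1.149 -3.463 3.588
v 1.688 -3.566 4.497
v 1.568 -2.198 4.102
v 2.512 -3.822 3.358
v 2.453 -3.899 3.975
v 2.904 -3.532 3.748
v 1.689 -2.585 4.576
v 2.14 -2.219 4.349
v 2.553 -3.107 4.594
v 1.94 -3.801 3.111
v 2.391 -3.435 2.884
v 1.176 -2.488 3.712
v 1.627 -2.121 3.485
v 1.527 -2.913 2.866
v 2.236 -2.094 3.352
v 2.709 -2.906 2.98
v 2.136 -2.886 2.732
v 1.844 -2.384 2.962
v 2.553 -2.154 3.886
v 3.026 -2.966 3.514
v 2.966 -3.043 4.131
v 2.675 -2.541 4.361
v 2.77 -2.417 3.363
v 1.054 -3.054 3.946
v 1.527 -3.866 3.574
v 1.405 -3.479 3.099
v 1.114 -2.977 3.329
v 1.371 -3.114 4.48
v 1.844 -3.926 4.108
v 2.236 -3.636 4.498
v 1.944 -3.134 4.728
v 1.31 -3.603 4.097
v -2.526 -1.784 -2.057
v -2.486 -3.101 -0.967
v -1.665 -1.024 -1.171
v -1.625 -2.341 -0.081
v -1.255 -2.359 -2.799
v -1.215 -3.676 -1.709
v -0.394 -1.599 -1.913
v -0.354 -2.916 -0.823
v 3.644 -3.281 1.23
v 3.666 -2.268 3.046
v 2.782 -1.604 0.305
v 2.804 -0.591 2.122
v 4.656 -2.889 0.998
v 4.678 -1.876 2.815
v 3.794 -1.212 0.074
v 3.816 -0.199 1.89
v -1.528 3.697 -1.438
v -0.986 3.549 -0.735
v -3.212 3.503 -0.182
v -1.018 3.898 -0.724
v -1.128 4.217 -0.821
v -1.299 4.457 -1.013
v -1.504 4.581 -1.269
v -1.713 4.571 -1.551
v -1.894 4.427 -1.816
v -2.019 4.173 -2.023
v -2.069 3.846 -2.141
v -2.037 3.496 -2.152
v -1.927 3.178 -2.054
v -1.757 2.938 -1.863
v -1.551 2.814 -1.607
v -1.342 2.824 -1.325
v -1.162 2.967 -1.06
v -1.037 3.222 -0.853
v 0.332 -2.623 0.391
v 1.04 -2.952 0.138
v 1.048 -2.097 1.709
v 1.047 -2.589 -0.011
v 0.89 -2.234 -0.067
v 0.605 -1.968 -0.019
v 0.258 -1.852 0.123
v -0.072 -1.913 0.326
v -0.309 -2.136 0.544
v -0.4 -2.472 0.727
v -0.323 -2.842 0.833
v -0.095 -3.162 0.838
v 0.23 -3.358 0.74
v 0.579 -3.386 0.562
v 0.871 -3.24 0.345
f 1 38 17
f 38 12 41
f 17 41 6
f 38 41 17
f 1 17 13
f 17 6 18
f 13 18 2
f 17 18 13
f 1 13 22
f 13 2 23
f 22 23 8
f 13 23 22
f 1 22 34
f 22 8 37
f 34 37 11
f 22 37 34
f 1 34 38
f 34 11 42
f 38 42 12
f 34 42 38
f 2 18 29
f 18 6 32
f 29 32 10
f 18 32 29
f 6 41 19
f 41 12 40
f 19 40 5
f 41 40 19
f 12 42 39
f 42 11 35
f 39 35 3
f 42 35 39
f 11 37 36
f 37 8 24
f 36 24 7
f 37 24 36
f 8 23 28
f 23 2 25
f 28 25 9
f 23 25 28
f 4 30 16
f 30 10 31
f 16 31 5
f 30 31 16
f 4 16 14
f 16 5 15
f 14 15 3
f 16 15 14
f 4 14 21
f 14 3 20
f 21 20 7
f 14 20 21
f 4 21 26
f 21 7 27
f 26 27 9
f 21 27 26
f 4 26 30
f 26 9 33
f 30 33 10
f 26 33 30
f 5 31 19
f 31 10 32
f 19 32 6
f 31 32 19
f 3 15 39
f 15 5 40
f 39 40 12
f 15 40 39
f 7 20 36
f 20 3 35
f 36 35 11
f 20 35 36
f 9 27 28
f 27 7 24
f 28 24 8
f 27 24 28
f 10 33 29
f 33 9 25
f 29 25 2
f 33 25 29
f 44 46 43
f 47 44 43
f 43 46 45
f 45 47 43
f 44 50 46
f 48 44 47
f 48 50 44
f 46 50 45
f 49 47 45
f 45 50 49
f 49 48 47
f 50 48 49
f 52 54 51
f 55 52 51
f 51 54 53
f 53 55 51
f 52 58 54
f 56 52 55
f 56 58 52
f 54 58 53
f 57 55 53
f 53 58 57
f 57 56 55
f 58 56 57
f 60 59 62
f 60 62 61
f 62 59 63
f 62 63 61
f 63 59 64
f 63 64 61
f 64 59 65
f 64 65 61
f 65 59 66
f 65 66 61
f 66 59 67
f 66 67 61
f 67 59 68
f 67 68 61
f 68 59 69
f 68 69 61
f 69 59 70
f 69 70 61
f 70 59 71
f 70 71 61
f 71 59 72
f 71 72 61
f 72 59 73
f 72 73 61
f 73 59 74
f 73 74 61
f 74 59 75
f 74 75 61
f 75 59 76
f 75 76 61
f 76 59 60
f 76 60 61
f 78 77 80
f 78 80 79
f 80 77 81
f 80 81 79
f 81 77 82
f 81 82 79
f 82 77 83
f 82 83 79
f 83 77 84
f 83 84 79
f 84 77 85
f 84 85 79
f 85 77 86
f 85 86 79
f 86 77 87
f 86 87 79
f 87 77 88
f 87 88 79
f 88 77 89
f 88 89 79
f 89 77 90
f 89 90 79
f 90 77 91
f 90 91 79
f 91 77 78
f 91 78 79

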